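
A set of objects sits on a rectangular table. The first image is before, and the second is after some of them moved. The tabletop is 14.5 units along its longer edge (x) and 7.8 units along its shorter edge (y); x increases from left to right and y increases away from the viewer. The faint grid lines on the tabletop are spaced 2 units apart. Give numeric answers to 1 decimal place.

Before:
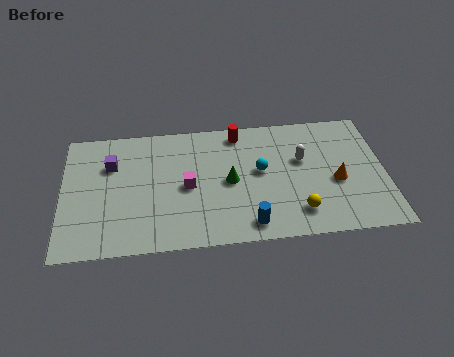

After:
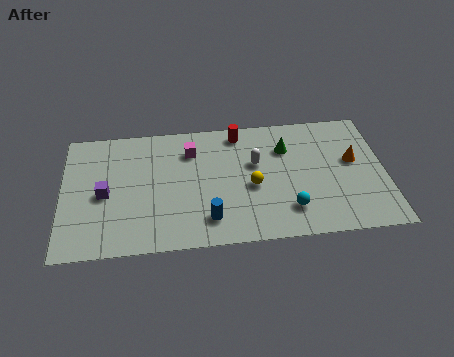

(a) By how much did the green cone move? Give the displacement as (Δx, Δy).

(2.6, 1.8)

The green cone was at about (7.5, 3.8) and moved to about (10.1, 5.6).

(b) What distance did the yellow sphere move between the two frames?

2.7

From (10.5, 1.6) to (8.5, 3.4), the yellow sphere covered √(2.0² + 1.8²) ≈ 2.7 units.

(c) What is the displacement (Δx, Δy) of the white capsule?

(-2.1, 0.0)

The white capsule was at about (10.8, 4.8) and moved to about (8.7, 4.8).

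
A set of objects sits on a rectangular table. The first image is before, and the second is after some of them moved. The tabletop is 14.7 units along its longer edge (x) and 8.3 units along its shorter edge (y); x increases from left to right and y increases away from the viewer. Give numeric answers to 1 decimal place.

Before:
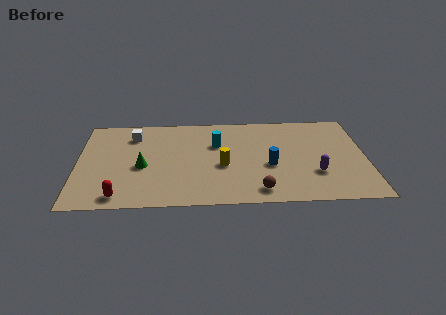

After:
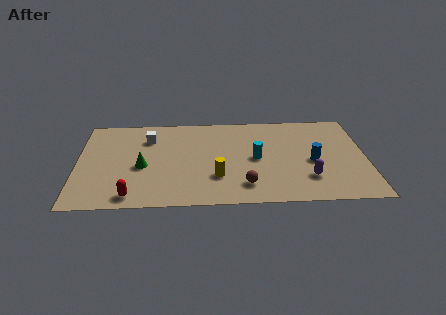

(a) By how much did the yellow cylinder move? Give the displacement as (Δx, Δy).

(-0.3, -1.0)

From the two frames, the yellow cylinder sits at roughly (7.4, 3.5) before and (7.1, 2.5) after.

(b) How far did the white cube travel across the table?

0.9

From (2.8, 6.5) to (3.6, 6.2), the white cube covered √(0.8² + 0.3²) ≈ 0.9 units.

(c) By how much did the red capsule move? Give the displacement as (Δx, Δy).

(0.6, 0.0)

The red capsule started near (2.2, 1.0) and ended near (2.8, 1.0).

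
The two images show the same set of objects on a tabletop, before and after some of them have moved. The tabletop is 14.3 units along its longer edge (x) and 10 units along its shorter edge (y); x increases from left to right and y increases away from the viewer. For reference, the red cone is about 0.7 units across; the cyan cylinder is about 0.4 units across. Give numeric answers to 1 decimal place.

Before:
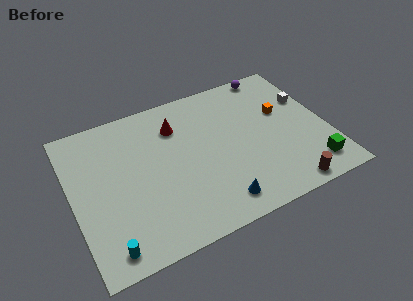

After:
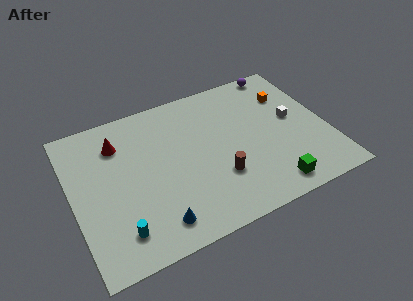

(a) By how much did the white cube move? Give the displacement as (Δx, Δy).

(-1.0, -1.1)

From the two frames, the white cube sits at roughly (13.5, 6.5) before and (12.5, 5.4) after.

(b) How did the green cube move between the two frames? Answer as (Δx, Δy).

(-2.4, -0.4)

The green cube was at about (13.0, 1.7) and moved to about (10.6, 1.3).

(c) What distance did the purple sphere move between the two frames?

0.5

The purple sphere was near (11.9, 9.2) before and (12.4, 9.2) after, so it travelled √(0.5² + 0.0²) ≈ 0.5 units.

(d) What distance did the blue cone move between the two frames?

3.4

The blue cone moved from about (7.6, 1.5) to (4.2, 1.6), a distance of √(3.4² + 0.1²) ≈ 3.4.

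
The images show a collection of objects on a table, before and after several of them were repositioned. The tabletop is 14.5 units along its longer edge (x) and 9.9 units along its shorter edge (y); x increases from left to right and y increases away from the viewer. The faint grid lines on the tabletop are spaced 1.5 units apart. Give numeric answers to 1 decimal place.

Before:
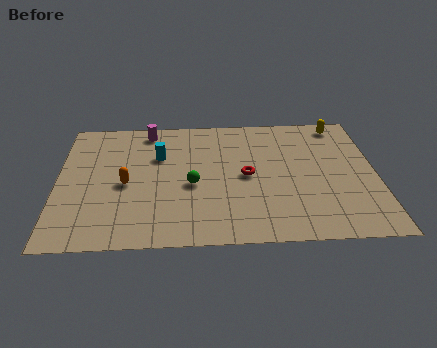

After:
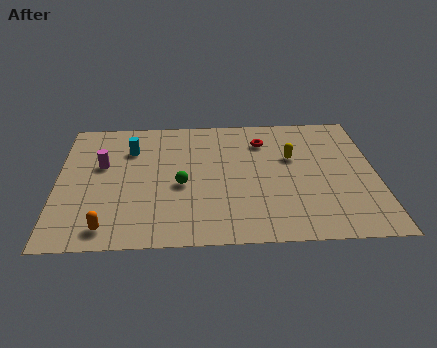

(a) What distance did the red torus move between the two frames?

2.8

The red torus was near (8.6, 4.9) before and (9.4, 7.6) after, so it travelled √(0.8² + 2.7²) ≈ 2.8 units.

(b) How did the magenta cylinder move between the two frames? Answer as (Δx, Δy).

(-2.1, -2.7)

From the two frames, the magenta cylinder sits at roughly (4.1, 8.7) before and (2.0, 6.0) after.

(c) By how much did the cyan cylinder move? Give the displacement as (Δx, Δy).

(-1.3, 0.6)

The cyan cylinder started near (4.6, 6.6) and ended near (3.3, 7.2).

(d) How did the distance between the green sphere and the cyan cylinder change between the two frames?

+1.0

Before: roughly 2.7 units apart; after: 3.7. That's 1.0 units further apart.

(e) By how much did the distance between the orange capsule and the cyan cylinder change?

+3.4

The distance was about 2.6 in the first image and 6.0 in the second, so they moved 3.4 units further apart.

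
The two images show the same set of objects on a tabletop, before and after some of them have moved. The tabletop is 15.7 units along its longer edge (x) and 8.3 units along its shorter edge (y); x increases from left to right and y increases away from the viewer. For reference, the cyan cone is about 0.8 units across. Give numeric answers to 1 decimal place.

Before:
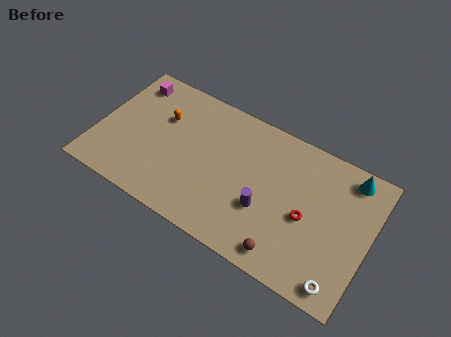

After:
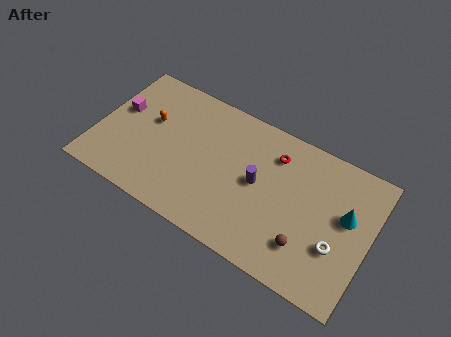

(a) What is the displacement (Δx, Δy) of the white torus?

(-0.5, 1.9)

The white torus was at about (14.5, 1.0) and moved to about (14.0, 2.9).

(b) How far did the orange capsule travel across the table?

0.8

The orange capsule was near (3.5, 5.5) before and (2.9, 5.0) after, so it travelled √(0.6² + 0.5²) ≈ 0.8 units.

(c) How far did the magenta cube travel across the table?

2.0

The magenta cube moved from about (1.4, 6.9) to (1.1, 4.9), a distance of √(0.3² + 2.0²) ≈ 2.0.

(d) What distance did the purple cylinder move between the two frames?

1.4

The purple cylinder was near (9.9, 3.0) before and (9.3, 4.3) after, so it travelled √(0.6² + 1.3²) ≈ 1.4 units.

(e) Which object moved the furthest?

the red torus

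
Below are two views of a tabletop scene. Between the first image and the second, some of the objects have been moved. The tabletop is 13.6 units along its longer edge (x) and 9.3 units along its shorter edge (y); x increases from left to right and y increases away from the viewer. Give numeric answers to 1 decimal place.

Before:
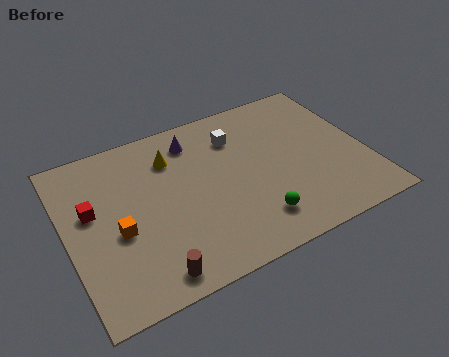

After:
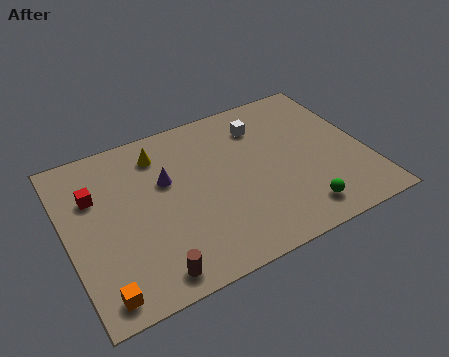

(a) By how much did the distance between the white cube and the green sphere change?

+0.7

Before: roughly 5.1 units apart; after: 5.8. That's 0.7 units further apart.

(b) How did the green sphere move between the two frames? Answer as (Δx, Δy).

(2.0, -0.4)

From the two frames, the green sphere sits at roughly (8.1, 1.9) before and (10.1, 1.5) after.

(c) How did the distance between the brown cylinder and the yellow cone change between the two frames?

+0.4

The distance was about 6.1 in the first image and 6.5 in the second, so they moved 0.4 units further apart.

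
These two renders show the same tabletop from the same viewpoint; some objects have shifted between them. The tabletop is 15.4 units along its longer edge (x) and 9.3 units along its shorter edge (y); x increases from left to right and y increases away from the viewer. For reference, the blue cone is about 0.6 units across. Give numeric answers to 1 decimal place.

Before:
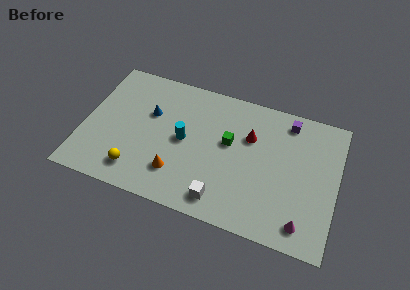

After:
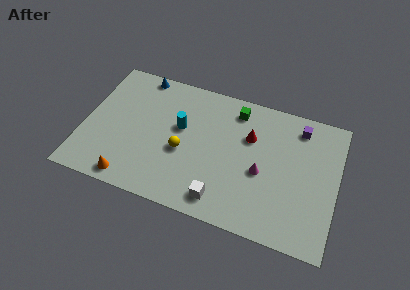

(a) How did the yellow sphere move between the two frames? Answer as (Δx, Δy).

(2.6, 2.2)

From the two frames, the yellow sphere sits at roughly (3.5, 1.7) before and (6.1, 3.9) after.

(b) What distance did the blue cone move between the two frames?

2.8

The blue cone moved from about (3.9, 5.9) to (3.0, 8.5), a distance of √(0.9² + 2.6²) ≈ 2.8.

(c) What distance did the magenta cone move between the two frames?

3.7

From (13.6, 1.4) to (10.9, 4.0), the magenta cone covered √(2.7² + 2.6²) ≈ 3.7 units.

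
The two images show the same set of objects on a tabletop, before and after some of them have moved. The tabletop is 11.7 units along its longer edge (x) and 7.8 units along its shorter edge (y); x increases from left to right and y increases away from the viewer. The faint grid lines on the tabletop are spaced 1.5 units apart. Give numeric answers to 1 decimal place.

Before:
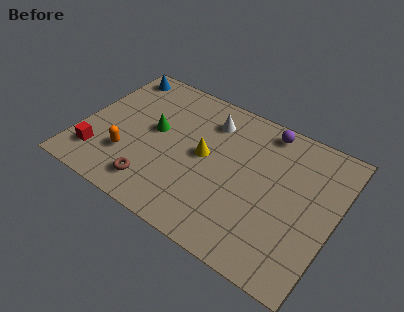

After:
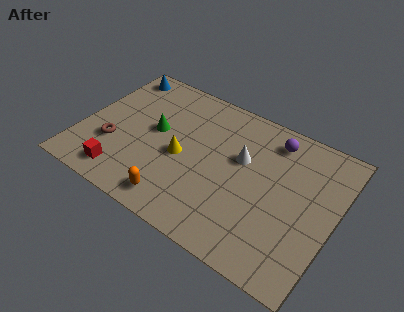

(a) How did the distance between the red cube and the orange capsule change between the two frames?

+1.2

Before: roughly 1.4 units apart; after: 2.6. That's 1.2 units further apart.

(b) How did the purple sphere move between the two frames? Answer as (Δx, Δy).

(0.4, -0.4)

The purple sphere was at about (8.1, 6.9) and moved to about (8.5, 6.5).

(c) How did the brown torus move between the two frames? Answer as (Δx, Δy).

(-2.2, 1.2)

The brown torus started near (3.8, 1.4) and ended near (1.6, 2.6).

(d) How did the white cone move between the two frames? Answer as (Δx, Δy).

(1.7, -1.3)

The white cone was at about (5.6, 6.1) and moved to about (7.3, 4.8).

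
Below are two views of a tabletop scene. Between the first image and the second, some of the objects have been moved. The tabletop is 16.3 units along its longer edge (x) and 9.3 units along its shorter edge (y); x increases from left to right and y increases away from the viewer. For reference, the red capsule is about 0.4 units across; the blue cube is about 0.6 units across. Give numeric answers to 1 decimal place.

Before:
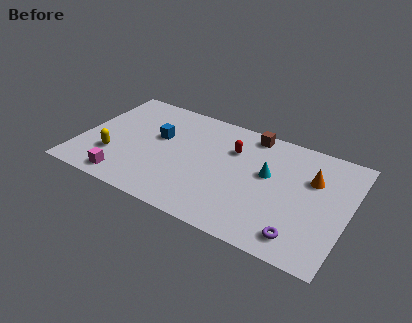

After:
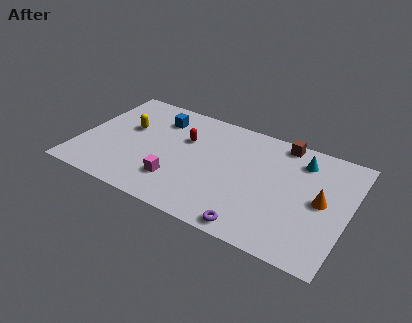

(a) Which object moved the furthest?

the magenta cube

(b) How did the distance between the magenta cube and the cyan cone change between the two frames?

-0.6

They were about 9.2 units apart before and 8.6 after — 0.6 units closer together.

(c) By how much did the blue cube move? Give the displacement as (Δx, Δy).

(-0.2, 1.6)

From the two frames, the blue cube sits at roughly (4.6, 5.6) before and (4.4, 7.2) after.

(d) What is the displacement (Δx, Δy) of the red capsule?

(-2.9, -0.4)

The red capsule started near (9.1, 6.5) and ended near (6.2, 6.1).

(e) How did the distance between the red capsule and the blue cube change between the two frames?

-2.5

They were about 4.6 units apart before and 2.1 after — 2.5 units closer together.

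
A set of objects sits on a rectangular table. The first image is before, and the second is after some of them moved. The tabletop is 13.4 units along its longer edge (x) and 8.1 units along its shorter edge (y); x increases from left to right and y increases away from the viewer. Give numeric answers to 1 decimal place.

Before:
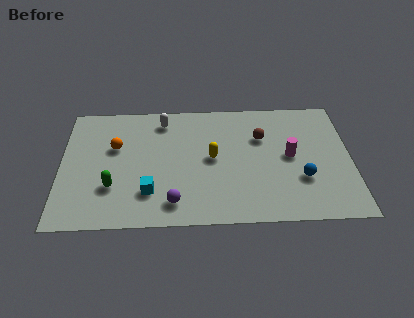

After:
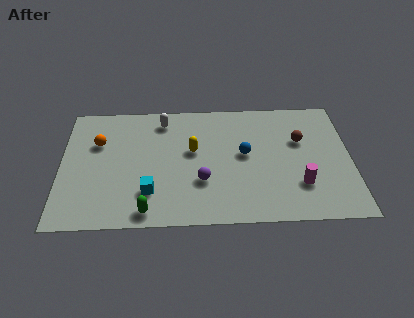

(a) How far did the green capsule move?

2.3

From (2.4, 2.5) to (4.0, 0.9), the green capsule covered √(1.6² + 1.6²) ≈ 2.3 units.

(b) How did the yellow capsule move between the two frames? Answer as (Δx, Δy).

(-0.9, 0.5)

From the two frames, the yellow capsule sits at roughly (7.0, 4.2) before and (6.1, 4.7) after.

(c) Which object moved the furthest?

the blue sphere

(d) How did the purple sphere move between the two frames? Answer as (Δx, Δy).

(1.3, 1.3)

From the two frames, the purple sphere sits at roughly (5.2, 1.4) before and (6.5, 2.7) after.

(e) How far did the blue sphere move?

3.1

From (11.1, 2.7) to (8.5, 4.4), the blue sphere covered √(2.6² + 1.7²) ≈ 3.1 units.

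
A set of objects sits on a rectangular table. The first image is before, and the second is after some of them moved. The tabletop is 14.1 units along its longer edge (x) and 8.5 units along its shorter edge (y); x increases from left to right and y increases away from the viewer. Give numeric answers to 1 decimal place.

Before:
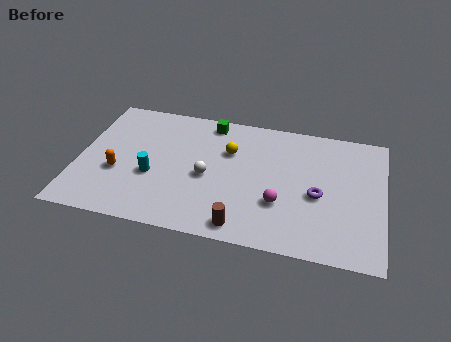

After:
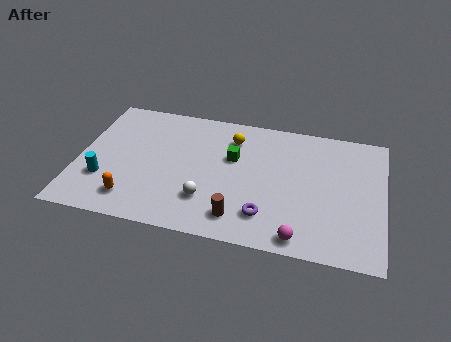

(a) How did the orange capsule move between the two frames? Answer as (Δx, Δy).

(0.8, -1.6)

The orange capsule started near (1.9, 3.2) and ended near (2.7, 1.6).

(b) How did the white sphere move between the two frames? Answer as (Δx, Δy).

(0.1, -1.5)

The white sphere was at about (6.0, 3.8) and moved to about (6.1, 2.3).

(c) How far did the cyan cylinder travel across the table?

2.3

The cyan cylinder was near (3.5, 3.3) before and (1.3, 2.6) after, so it travelled √(2.2² + 0.7²) ≈ 2.3 units.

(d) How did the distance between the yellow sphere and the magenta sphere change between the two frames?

+2.8

The distance was about 3.8 in the first image and 6.6 in the second, so they moved 2.8 units further apart.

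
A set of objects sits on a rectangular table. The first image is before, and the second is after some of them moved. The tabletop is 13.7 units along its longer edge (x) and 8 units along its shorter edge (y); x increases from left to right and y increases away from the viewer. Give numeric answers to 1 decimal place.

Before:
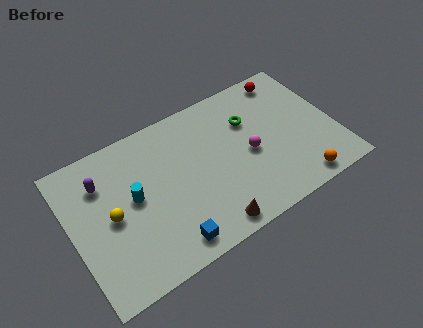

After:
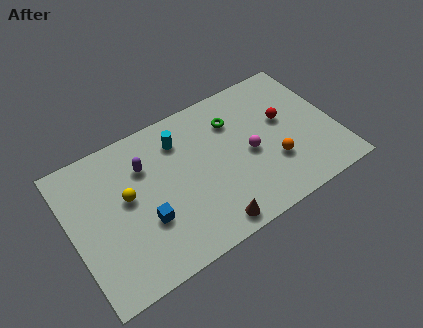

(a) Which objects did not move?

the brown cone and the magenta sphere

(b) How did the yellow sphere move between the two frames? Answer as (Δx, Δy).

(0.9, 0.6)

The yellow sphere was at about (2.0, 3.9) and moved to about (2.9, 4.5).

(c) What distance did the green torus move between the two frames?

0.9

The green torus was near (9.5, 5.5) before and (8.7, 5.9) after, so it travelled √(0.8² + 0.4²) ≈ 0.9 units.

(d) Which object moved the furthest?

the cyan cylinder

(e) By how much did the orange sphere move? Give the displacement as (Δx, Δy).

(-1.0, 1.7)

The orange sphere was at about (11.3, 0.9) and moved to about (10.3, 2.6).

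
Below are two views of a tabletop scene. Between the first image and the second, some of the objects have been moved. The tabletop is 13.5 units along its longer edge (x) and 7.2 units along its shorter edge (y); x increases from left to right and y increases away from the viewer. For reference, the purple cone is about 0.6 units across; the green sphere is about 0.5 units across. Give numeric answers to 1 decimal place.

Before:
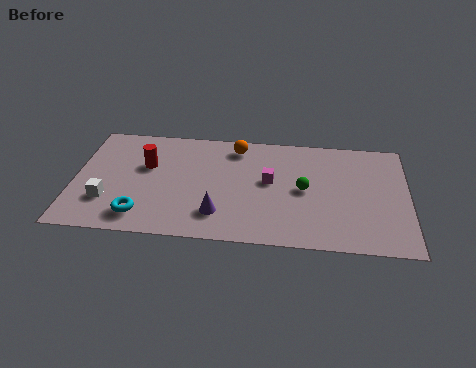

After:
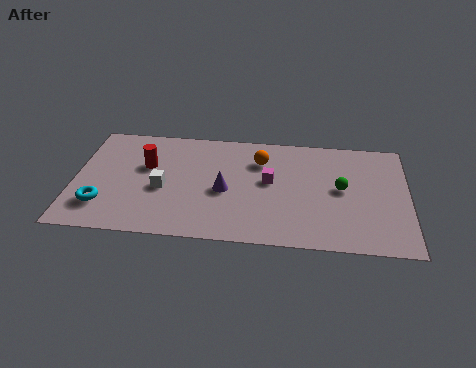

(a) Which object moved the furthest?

the white cube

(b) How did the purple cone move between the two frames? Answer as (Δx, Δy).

(0.2, 1.5)

The purple cone was at about (5.9, 1.7) and moved to about (6.1, 3.2).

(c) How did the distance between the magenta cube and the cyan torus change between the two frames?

+1.3

They were about 5.8 units apart before and 7.1 after — 1.3 units further apart.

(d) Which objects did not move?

the red cylinder and the magenta cube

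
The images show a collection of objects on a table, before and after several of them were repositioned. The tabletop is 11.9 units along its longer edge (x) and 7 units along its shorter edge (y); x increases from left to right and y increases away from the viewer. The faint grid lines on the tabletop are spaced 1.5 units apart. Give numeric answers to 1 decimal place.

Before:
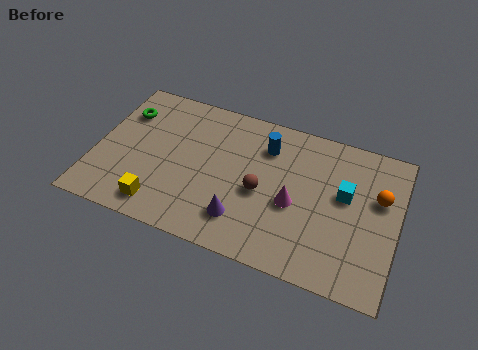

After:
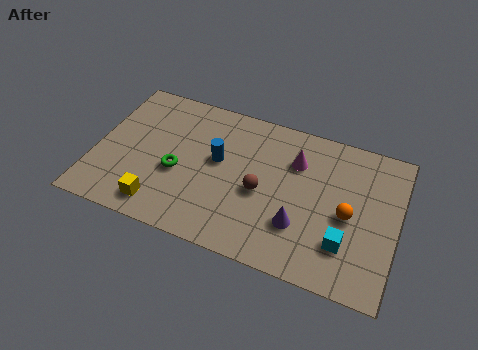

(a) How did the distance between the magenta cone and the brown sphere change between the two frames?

+0.9

The distance was about 1.3 in the first image and 2.2 in the second, so they moved 0.9 units further apart.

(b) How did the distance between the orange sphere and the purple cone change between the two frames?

-3.7

The distance was about 5.8 in the first image and 2.1 in the second, so they moved 3.7 units closer together.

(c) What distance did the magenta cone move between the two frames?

2.0

From (7.9, 3.0) to (7.8, 5.0), the magenta cone covered √(0.1² + 2.0²) ≈ 2.0 units.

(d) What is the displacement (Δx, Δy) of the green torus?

(2.4, -2.2)

From the two frames, the green torus sits at roughly (0.9, 5.1) before and (3.3, 2.9) after.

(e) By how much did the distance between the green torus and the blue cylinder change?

-3.8

The distance was about 5.7 in the first image and 1.9 in the second, so they moved 3.8 units closer together.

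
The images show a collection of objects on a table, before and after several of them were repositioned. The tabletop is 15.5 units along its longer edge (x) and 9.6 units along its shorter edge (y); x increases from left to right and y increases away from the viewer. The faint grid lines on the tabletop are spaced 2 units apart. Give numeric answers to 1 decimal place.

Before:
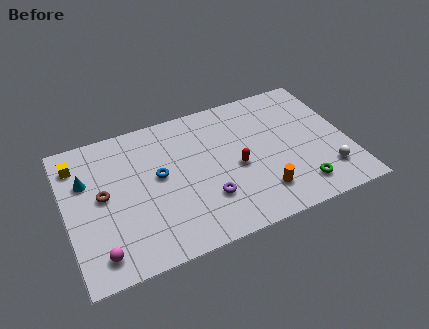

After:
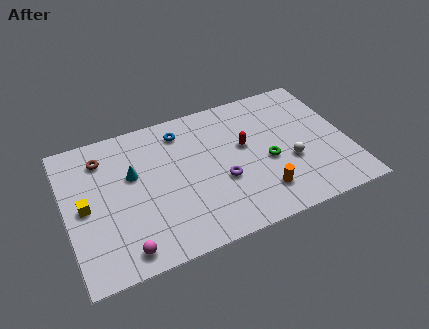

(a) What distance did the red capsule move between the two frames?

1.4

From (9.3, 4.3) to (9.9, 5.6), the red capsule covered √(0.6² + 1.3²) ≈ 1.4 units.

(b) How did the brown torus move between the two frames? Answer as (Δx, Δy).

(0.2, 2.5)

The brown torus started near (2.0, 5.1) and ended near (2.2, 7.6).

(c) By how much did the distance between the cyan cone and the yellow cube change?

+1.6

The distance was about 1.4 in the first image and 3.0 in the second, so they moved 1.6 units further apart.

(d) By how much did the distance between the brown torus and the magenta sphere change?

+2.8

Before: roughly 3.6 units apart; after: 6.4. That's 2.8 units further apart.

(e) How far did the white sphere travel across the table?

2.4

The white sphere was near (14.1, 2.2) before and (12.2, 3.6) after, so it travelled √(1.9² + 1.4²) ≈ 2.4 units.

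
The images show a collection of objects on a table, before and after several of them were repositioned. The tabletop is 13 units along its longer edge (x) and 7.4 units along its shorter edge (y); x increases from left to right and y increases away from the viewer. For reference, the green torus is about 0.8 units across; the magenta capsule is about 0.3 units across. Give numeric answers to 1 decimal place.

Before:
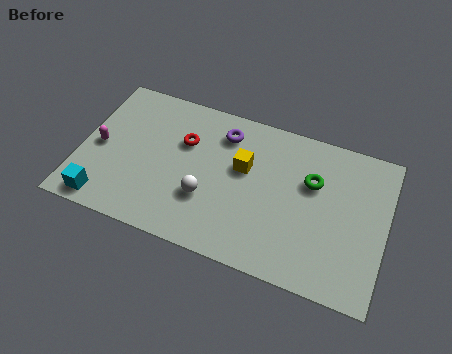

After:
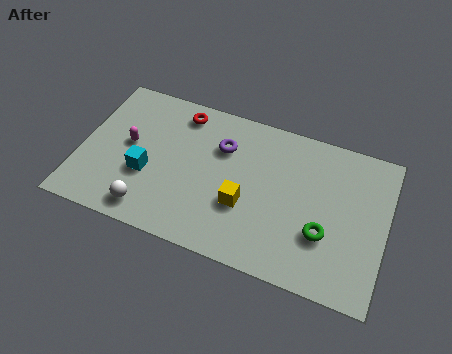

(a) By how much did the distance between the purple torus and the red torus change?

+0.3

The distance was about 1.9 in the first image and 2.2 in the second, so they moved 0.3 units further apart.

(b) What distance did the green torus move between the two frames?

2.4

The green torus moved from about (9.8, 4.8) to (10.5, 2.5), a distance of √(0.7² + 2.3²) ≈ 2.4.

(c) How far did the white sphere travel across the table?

2.7

From (5.5, 2.5) to (3.2, 1.1), the white sphere covered √(2.3² + 1.4²) ≈ 2.7 units.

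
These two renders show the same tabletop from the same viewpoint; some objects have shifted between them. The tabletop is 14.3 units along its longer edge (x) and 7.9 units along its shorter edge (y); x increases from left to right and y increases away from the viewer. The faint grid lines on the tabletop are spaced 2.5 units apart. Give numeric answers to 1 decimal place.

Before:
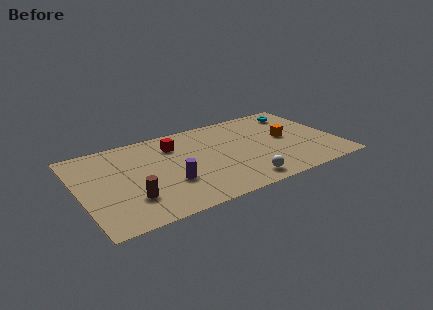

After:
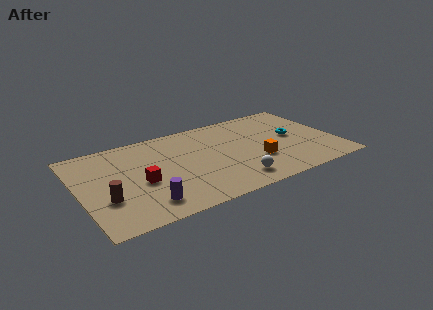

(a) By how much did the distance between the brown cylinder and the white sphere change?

+0.9

The distance was about 6.1 in the first image and 7.0 in the second, so they moved 0.9 units further apart.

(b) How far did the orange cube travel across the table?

2.4

The orange cube was near (11.6, 4.2) before and (9.7, 2.7) after, so it travelled √(1.9² + 1.5²) ≈ 2.4 units.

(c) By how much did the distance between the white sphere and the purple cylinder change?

+0.8

They were about 4.1 units apart before and 4.9 after — 0.8 units further apart.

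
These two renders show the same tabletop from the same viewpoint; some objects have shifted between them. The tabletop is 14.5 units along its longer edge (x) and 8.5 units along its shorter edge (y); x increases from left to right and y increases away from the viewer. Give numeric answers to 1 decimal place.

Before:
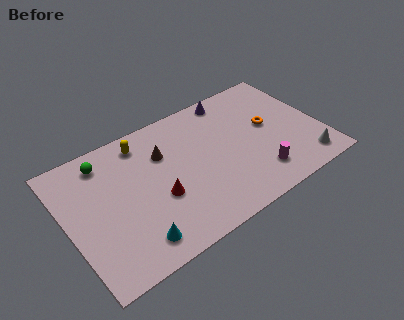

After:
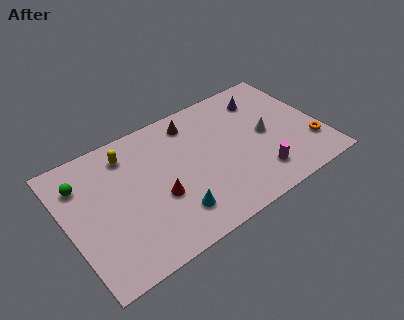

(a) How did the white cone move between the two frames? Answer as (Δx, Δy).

(-1.8, 2.9)

The white cone was at about (13.2, 1.3) and moved to about (11.4, 4.2).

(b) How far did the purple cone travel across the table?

1.9

From (10.0, 7.6) to (11.7, 6.7), the purple cone covered √(1.7² + 0.9²) ≈ 1.9 units.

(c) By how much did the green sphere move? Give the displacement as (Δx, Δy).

(-1.4, -0.7)

The green sphere started near (2.5, 7.1) and ended near (1.1, 6.4).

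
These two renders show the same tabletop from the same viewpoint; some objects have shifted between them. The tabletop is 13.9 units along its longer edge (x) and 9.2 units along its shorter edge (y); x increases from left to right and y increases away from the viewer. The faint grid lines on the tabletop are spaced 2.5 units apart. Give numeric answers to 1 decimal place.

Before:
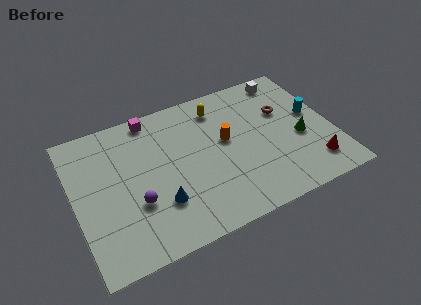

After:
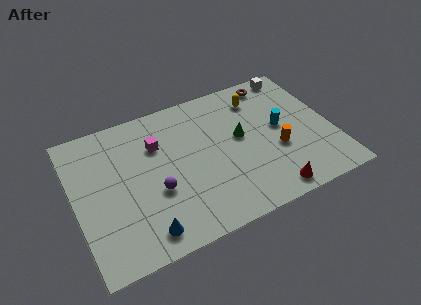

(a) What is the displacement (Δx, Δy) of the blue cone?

(-1.0, -1.4)

The blue cone started near (4.3, 2.7) and ended near (3.3, 1.3).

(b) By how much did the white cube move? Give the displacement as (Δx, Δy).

(0.5, 0.2)

The white cube started near (12.0, 8.1) and ended near (12.5, 8.3).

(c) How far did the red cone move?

2.6

The red cone was near (12.5, 1.8) before and (10.0, 1.0) after, so it travelled √(2.5² + 0.8²) ≈ 2.6 units.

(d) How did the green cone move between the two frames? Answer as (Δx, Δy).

(-3.1, 1.3)

The green cone was at about (12.1, 3.8) and moved to about (9.0, 5.1).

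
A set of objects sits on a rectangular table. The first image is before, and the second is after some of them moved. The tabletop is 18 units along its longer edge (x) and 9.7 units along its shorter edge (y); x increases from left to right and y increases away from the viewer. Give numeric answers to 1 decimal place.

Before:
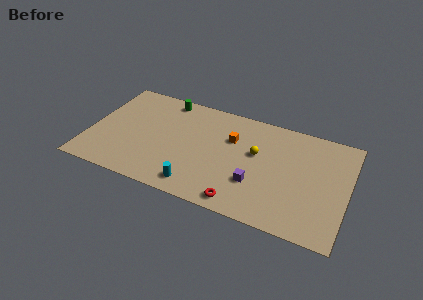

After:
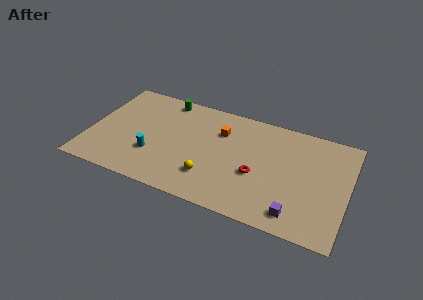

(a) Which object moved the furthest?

the yellow sphere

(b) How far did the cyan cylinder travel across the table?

3.7

The cyan cylinder was near (7.9, 1.4) before and (4.6, 3.1) after, so it travelled √(3.3² + 1.7²) ≈ 3.7 units.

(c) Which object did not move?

the green cylinder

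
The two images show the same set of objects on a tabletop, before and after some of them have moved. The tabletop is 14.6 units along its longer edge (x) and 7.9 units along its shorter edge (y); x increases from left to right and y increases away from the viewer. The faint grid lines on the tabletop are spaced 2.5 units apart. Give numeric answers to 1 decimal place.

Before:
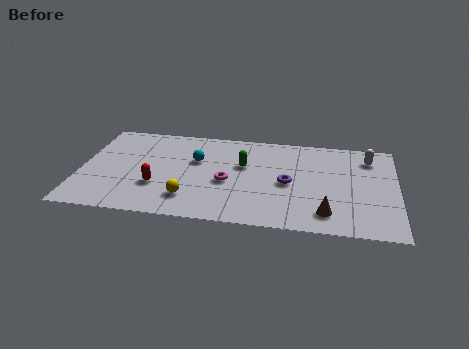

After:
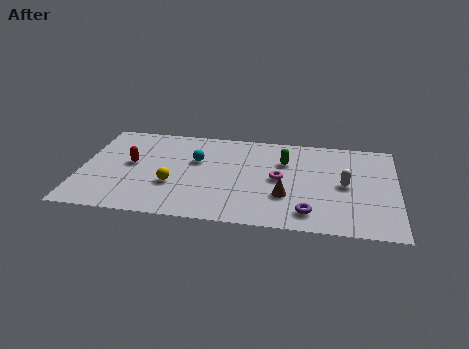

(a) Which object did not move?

the cyan sphere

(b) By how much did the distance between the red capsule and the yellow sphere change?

+0.8

They were about 1.7 units apart before and 2.5 after — 0.8 units further apart.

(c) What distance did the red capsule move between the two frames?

2.1

The red capsule moved from about (3.6, 2.6) to (2.3, 4.3), a distance of √(1.3² + 1.7²) ≈ 2.1.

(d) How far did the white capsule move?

2.6

The white capsule moved from about (13.3, 6.3) to (12.2, 3.9), a distance of √(1.1² + 2.4²) ≈ 2.6.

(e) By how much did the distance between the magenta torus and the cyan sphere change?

+1.8

Before: roughly 2.2 units apart; after: 4.0. That's 1.8 units further apart.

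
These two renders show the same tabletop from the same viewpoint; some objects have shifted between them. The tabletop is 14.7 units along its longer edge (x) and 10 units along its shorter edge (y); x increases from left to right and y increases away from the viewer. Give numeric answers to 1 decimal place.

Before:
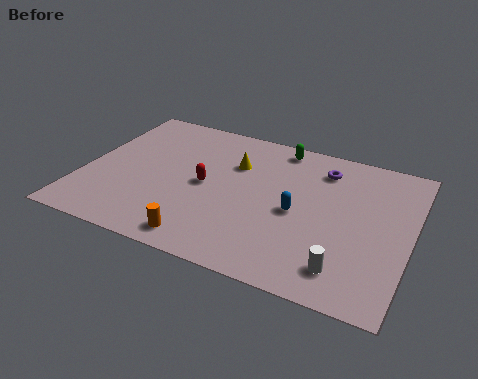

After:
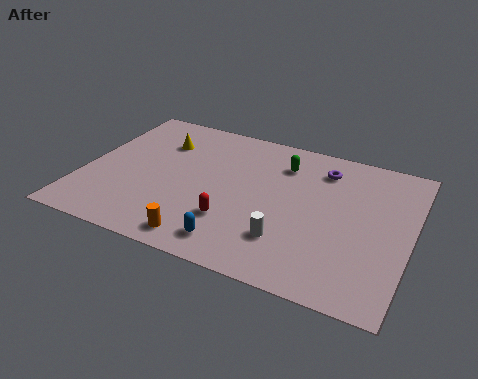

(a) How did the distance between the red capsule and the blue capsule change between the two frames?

-2.8

Before: roughly 4.2 units apart; after: 1.4. That's 2.8 units closer together.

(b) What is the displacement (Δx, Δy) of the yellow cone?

(-3.5, 0.4)

The yellow cone started near (6.6, 6.9) and ended near (3.1, 7.3).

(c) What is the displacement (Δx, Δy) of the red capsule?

(1.5, -2.0)

The red capsule started near (5.5, 4.9) and ended near (7.0, 2.9).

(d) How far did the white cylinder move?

2.7

The white cylinder was near (12.1, 1.8) before and (9.5, 2.6) after, so it travelled √(2.6² + 0.8²) ≈ 2.7 units.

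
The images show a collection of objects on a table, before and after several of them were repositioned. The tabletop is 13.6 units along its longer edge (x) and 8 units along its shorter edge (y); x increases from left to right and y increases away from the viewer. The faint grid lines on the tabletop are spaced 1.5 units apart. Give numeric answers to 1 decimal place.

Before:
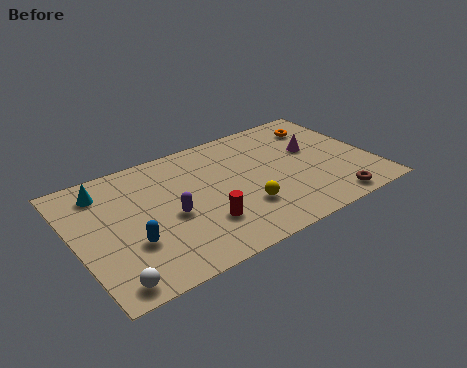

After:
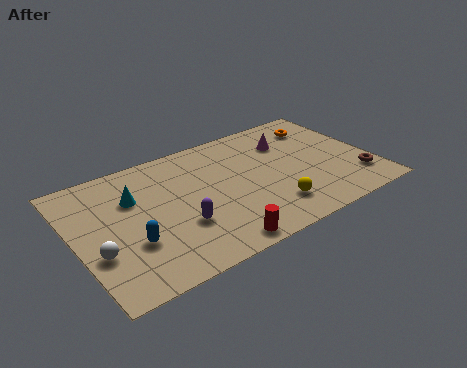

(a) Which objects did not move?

the blue capsule and the orange torus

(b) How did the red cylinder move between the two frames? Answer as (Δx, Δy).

(0.3, -1.5)

From the two frames, the red cylinder sits at roughly (5.5, 2.3) before and (5.8, 0.8) after.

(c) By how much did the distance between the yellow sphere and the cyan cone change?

-0.3

They were about 7.1 units apart before and 6.8 after — 0.3 units closer together.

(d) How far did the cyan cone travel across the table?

1.6

The cyan cone was near (1.6, 6.5) before and (2.8, 5.4) after, so it travelled √(1.2² + 1.1²) ≈ 1.6 units.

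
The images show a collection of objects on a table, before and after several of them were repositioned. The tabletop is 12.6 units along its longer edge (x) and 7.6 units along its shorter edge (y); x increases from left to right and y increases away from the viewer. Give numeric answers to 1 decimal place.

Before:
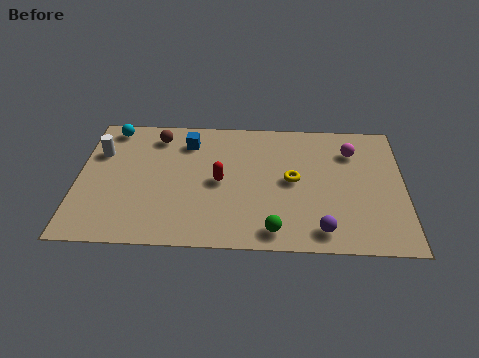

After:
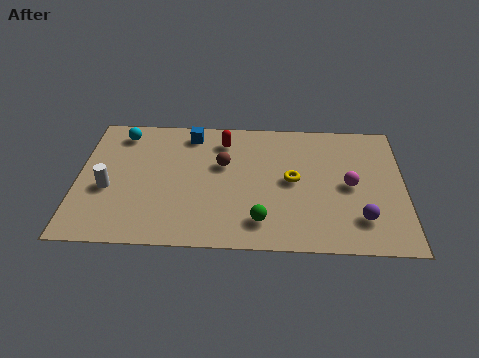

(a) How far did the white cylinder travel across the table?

2.1

The white cylinder was near (0.8, 5.2) before and (1.2, 3.1) after, so it travelled √(0.4² + 2.1²) ≈ 2.1 units.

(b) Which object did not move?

the yellow torus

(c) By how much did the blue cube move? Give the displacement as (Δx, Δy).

(0.1, 0.5)

The blue cube started near (4.2, 6.0) and ended near (4.3, 6.5).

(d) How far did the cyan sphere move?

0.5

From (1.2, 6.7) to (1.6, 6.4), the cyan sphere covered √(0.4² + 0.3²) ≈ 0.5 units.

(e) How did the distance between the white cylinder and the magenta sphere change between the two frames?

-0.5

They were about 9.8 units apart before and 9.3 after — 0.5 units closer together.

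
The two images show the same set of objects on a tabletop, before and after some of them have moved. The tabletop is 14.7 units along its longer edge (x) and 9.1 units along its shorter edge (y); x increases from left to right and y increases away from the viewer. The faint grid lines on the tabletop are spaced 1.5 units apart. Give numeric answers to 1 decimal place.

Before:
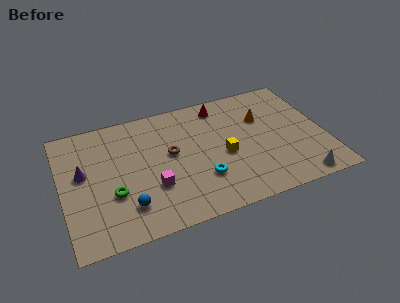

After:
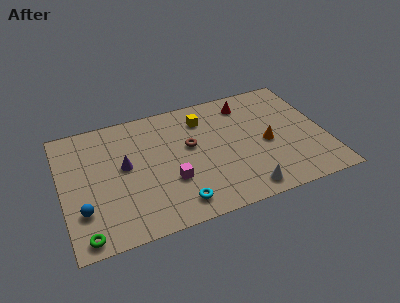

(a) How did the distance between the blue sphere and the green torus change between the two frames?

+0.4

Before: roughly 1.3 units apart; after: 1.7. That's 0.4 units further apart.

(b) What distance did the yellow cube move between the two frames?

3.2

From (9.0, 4.0) to (8.1, 7.1), the yellow cube covered √(0.9² + 3.1²) ≈ 3.2 units.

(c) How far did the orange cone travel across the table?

2.0

From (11.4, 6.1) to (11.4, 4.1), the orange cone covered √(0.0² + 2.0²) ≈ 2.0 units.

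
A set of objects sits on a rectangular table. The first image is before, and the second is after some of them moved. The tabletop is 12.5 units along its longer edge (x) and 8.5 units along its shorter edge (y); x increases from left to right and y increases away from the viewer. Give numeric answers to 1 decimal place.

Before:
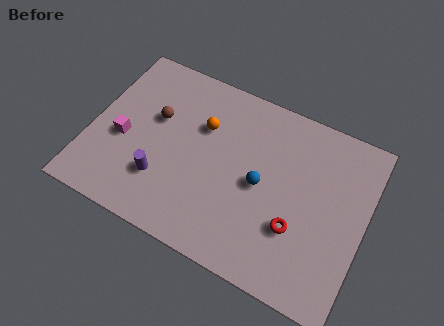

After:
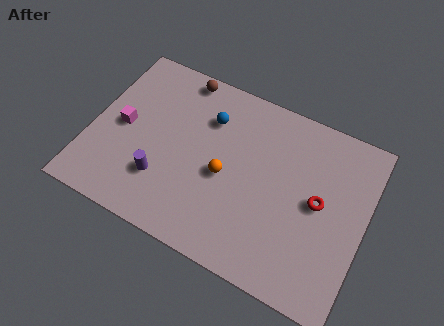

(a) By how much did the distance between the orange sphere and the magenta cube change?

+0.8

They were about 4.0 units apart before and 4.8 after — 0.8 units further apart.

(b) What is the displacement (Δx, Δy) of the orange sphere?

(1.3, -1.9)

The orange sphere was at about (4.9, 5.7) and moved to about (6.2, 3.8).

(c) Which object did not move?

the purple cylinder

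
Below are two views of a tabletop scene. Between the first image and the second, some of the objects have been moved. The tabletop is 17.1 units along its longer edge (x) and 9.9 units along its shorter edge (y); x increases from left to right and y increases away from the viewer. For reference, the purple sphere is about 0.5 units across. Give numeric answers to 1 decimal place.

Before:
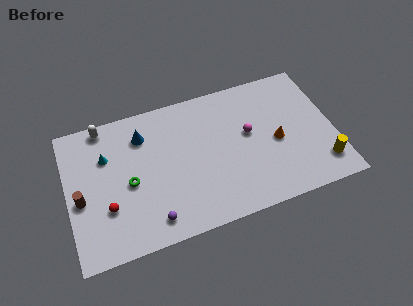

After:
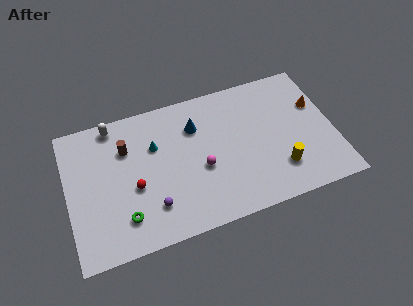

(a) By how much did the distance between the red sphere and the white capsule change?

-0.9

They were about 5.8 units apart before and 4.9 after — 0.9 units closer together.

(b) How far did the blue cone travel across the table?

3.4

From (5.0, 7.6) to (8.4, 7.2), the blue cone covered √(3.4² + 0.4²) ≈ 3.4 units.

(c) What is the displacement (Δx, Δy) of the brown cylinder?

(3.1, 2.7)

The brown cylinder was at about (0.8, 4.3) and moved to about (3.9, 7.0).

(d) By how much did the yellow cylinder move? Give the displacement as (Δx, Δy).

(-2.7, 0.5)

The yellow cylinder started near (16.1, 2.0) and ended near (13.4, 2.5).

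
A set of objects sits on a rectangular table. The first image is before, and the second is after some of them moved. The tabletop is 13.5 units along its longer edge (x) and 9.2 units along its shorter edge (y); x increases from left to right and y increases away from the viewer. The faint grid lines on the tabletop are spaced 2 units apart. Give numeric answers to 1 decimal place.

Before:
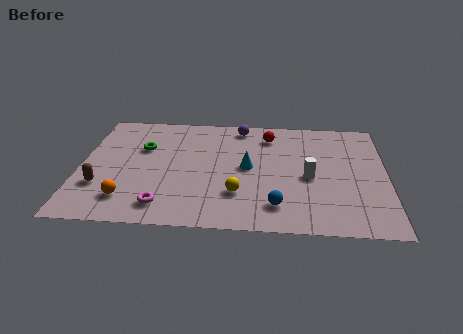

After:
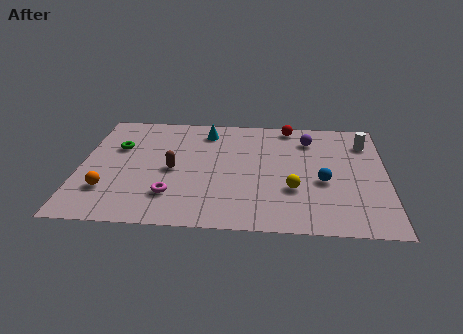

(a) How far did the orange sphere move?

1.1

The orange sphere was near (2.2, 1.9) before and (1.3, 2.5) after, so it travelled √(0.9² + 0.6²) ≈ 1.1 units.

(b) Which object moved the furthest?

the white cylinder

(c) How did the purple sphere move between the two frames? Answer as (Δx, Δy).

(3.1, -0.9)

From the two frames, the purple sphere sits at roughly (7.0, 8.1) before and (10.1, 7.2) after.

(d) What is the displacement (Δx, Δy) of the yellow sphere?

(2.4, 0.5)

The yellow sphere started near (7.0, 2.6) and ended near (9.4, 3.1).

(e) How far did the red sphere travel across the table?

1.3

The red sphere was near (8.3, 7.4) before and (9.2, 8.3) after, so it travelled √(0.9² + 0.9²) ≈ 1.3 units.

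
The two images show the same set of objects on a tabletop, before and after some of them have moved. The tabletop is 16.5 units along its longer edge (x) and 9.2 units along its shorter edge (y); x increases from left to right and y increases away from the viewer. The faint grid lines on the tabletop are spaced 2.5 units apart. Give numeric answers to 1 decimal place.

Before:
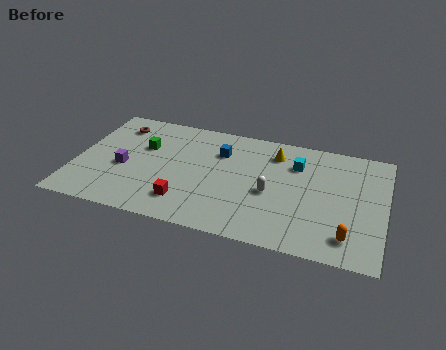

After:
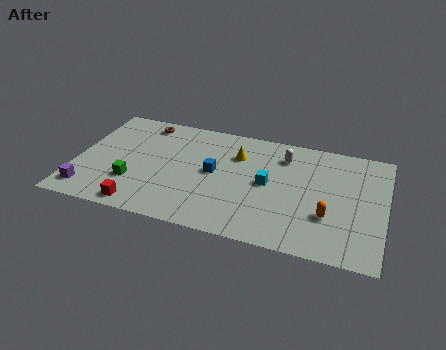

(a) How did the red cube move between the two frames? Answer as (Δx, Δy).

(-2.3, -1.0)

The red cube started near (6.1, 2.0) and ended near (3.8, 1.0).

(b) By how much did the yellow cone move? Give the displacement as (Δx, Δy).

(-2.0, -0.7)

The yellow cone started near (10.5, 7.3) and ended near (8.5, 6.6).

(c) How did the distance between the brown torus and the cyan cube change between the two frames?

-2.1

They were about 9.8 units apart before and 7.7 after — 2.1 units closer together.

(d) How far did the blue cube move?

1.8

From (7.6, 6.6) to (7.4, 4.8), the blue cube covered √(0.2² + 1.8²) ≈ 1.8 units.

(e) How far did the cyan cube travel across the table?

2.4

The cyan cube was near (11.7, 6.7) before and (10.3, 4.7) after, so it travelled √(1.4² + 2.0²) ≈ 2.4 units.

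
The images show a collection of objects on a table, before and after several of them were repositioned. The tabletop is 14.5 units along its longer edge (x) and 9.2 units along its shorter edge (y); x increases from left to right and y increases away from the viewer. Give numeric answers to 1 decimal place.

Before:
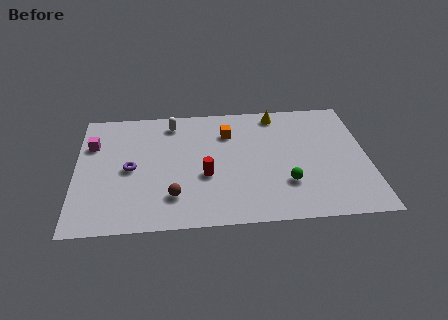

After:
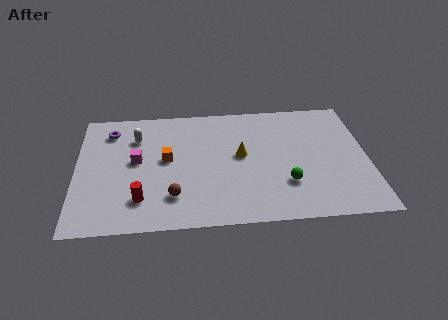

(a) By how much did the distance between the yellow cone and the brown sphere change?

-3.5

They were about 7.9 units apart before and 4.4 after — 3.5 units closer together.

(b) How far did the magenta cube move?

2.6

The magenta cube was near (0.8, 6.4) before and (3.0, 5.0) after, so it travelled √(2.2² + 1.4²) ≈ 2.6 units.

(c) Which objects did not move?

the brown sphere and the green sphere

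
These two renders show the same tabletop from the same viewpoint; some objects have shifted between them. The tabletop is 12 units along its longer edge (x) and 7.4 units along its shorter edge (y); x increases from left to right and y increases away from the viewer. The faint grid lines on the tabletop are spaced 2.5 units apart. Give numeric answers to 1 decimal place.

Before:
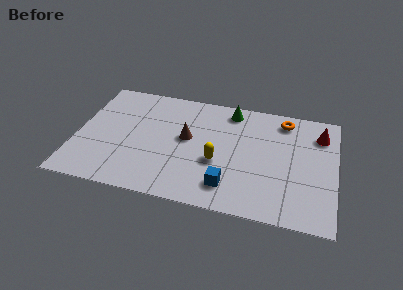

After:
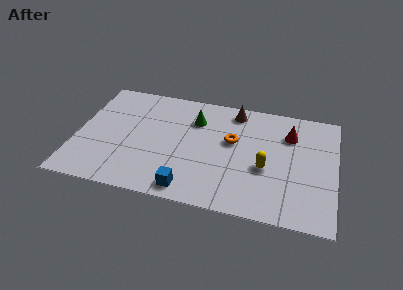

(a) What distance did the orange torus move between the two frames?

3.0

From (9.5, 6.3) to (7.2, 4.4), the orange torus covered √(2.3² + 1.9²) ≈ 3.0 units.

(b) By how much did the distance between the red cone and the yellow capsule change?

-2.8

They were about 5.4 units apart before and 2.6 after — 2.8 units closer together.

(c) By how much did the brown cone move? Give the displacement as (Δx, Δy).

(2.1, 2.3)

From the two frames, the brown cone sits at roughly (5.1, 4.1) before and (7.2, 6.4) after.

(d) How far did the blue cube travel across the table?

1.9

From (7.2, 1.5) to (5.4, 0.9), the blue cube covered √(1.8² + 0.6²) ≈ 1.9 units.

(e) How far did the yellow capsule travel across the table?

2.2

The yellow capsule was near (6.6, 2.9) before and (8.8, 3.0) after, so it travelled √(2.2² + 0.1²) ≈ 2.2 units.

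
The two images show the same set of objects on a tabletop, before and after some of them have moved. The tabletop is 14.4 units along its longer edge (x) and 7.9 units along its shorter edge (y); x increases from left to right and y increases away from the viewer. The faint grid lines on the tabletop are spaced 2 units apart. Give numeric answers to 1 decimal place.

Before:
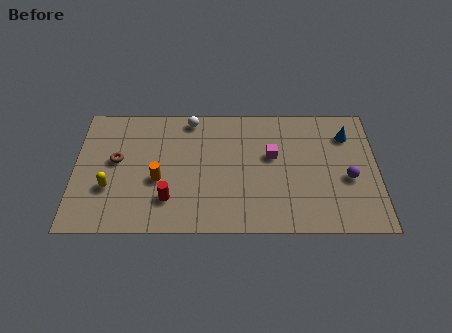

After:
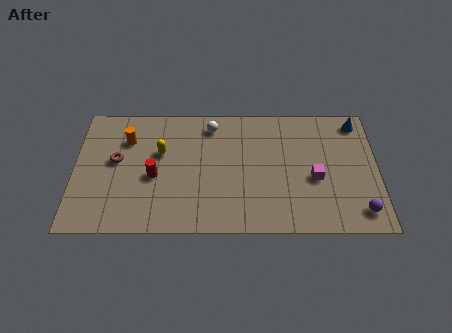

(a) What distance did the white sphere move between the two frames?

1.1

From (5.5, 7.0) to (6.5, 6.6), the white sphere covered √(1.0² + 0.4²) ≈ 1.1 units.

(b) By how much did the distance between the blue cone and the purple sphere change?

+2.8

The distance was about 2.7 in the first image and 5.5 in the second, so they moved 2.8 units further apart.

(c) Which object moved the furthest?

the yellow capsule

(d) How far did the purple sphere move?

2.1

The purple sphere moved from about (13.0, 3.3) to (13.5, 1.3), a distance of √(0.5² + 2.0²) ≈ 2.1.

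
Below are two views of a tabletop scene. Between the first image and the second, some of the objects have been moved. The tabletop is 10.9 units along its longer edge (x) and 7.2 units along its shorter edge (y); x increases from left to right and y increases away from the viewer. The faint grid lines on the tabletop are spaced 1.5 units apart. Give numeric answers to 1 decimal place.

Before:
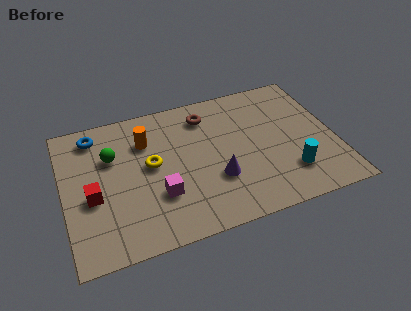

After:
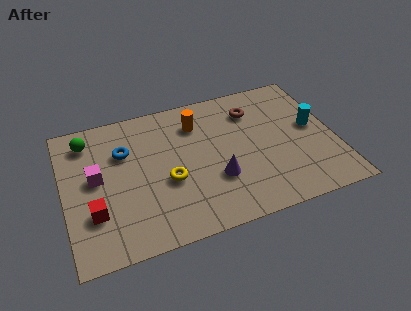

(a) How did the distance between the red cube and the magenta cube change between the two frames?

-1.0

Before: roughly 2.7 units apart; after: 1.7. That's 1.0 units closer together.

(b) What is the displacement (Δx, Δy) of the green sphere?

(-0.9, 1.1)

The green sphere was at about (2.0, 4.8) and moved to about (1.1, 5.9).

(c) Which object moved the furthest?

the magenta cube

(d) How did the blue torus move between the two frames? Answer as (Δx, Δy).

(1.1, -1.2)

The blue torus started near (1.4, 6.1) and ended near (2.5, 4.9).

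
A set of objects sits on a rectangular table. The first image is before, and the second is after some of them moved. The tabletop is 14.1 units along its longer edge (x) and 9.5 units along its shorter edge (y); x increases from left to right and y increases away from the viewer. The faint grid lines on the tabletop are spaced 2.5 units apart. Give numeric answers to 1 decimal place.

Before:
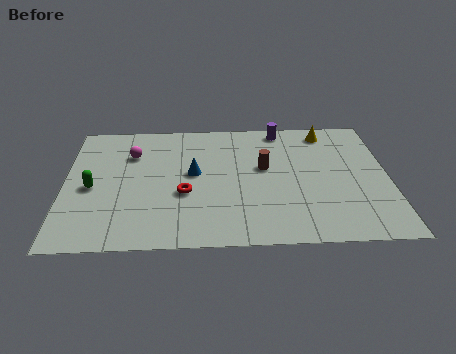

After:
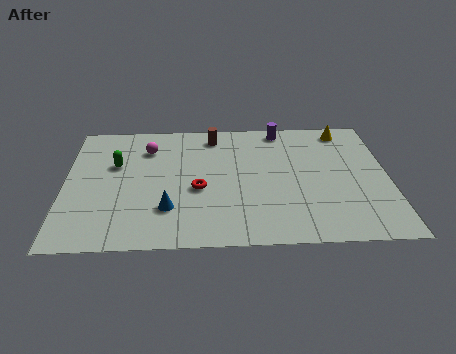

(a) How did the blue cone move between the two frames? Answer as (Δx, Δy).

(-1.1, -2.6)

The blue cone was at about (5.6, 5.2) and moved to about (4.5, 2.6).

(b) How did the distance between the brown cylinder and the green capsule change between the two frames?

-2.8

They were about 7.6 units apart before and 4.8 after — 2.8 units closer together.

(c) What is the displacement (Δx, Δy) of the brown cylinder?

(-2.2, 2.6)

The brown cylinder was at about (8.7, 5.5) and moved to about (6.5, 8.1).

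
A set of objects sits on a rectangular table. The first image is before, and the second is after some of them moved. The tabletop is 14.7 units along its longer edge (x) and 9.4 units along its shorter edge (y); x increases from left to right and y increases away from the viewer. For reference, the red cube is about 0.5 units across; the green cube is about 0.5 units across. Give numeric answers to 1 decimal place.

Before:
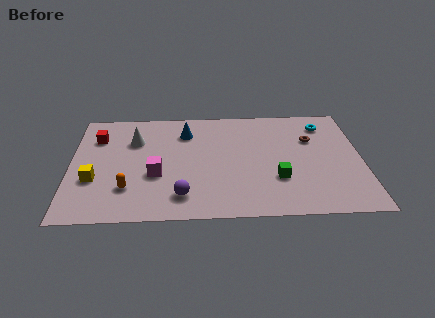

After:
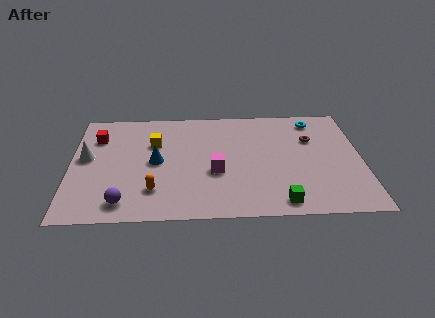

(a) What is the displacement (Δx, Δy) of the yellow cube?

(3.0, 3.0)

The yellow cube was at about (1.2, 3.3) and moved to about (4.2, 6.3).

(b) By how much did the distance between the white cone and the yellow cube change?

-0.3

Before: roughly 3.9 units apart; after: 3.6. That's 0.3 units closer together.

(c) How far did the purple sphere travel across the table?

2.9

From (5.6, 1.8) to (2.7, 1.4), the purple sphere covered √(2.9² + 0.4²) ≈ 2.9 units.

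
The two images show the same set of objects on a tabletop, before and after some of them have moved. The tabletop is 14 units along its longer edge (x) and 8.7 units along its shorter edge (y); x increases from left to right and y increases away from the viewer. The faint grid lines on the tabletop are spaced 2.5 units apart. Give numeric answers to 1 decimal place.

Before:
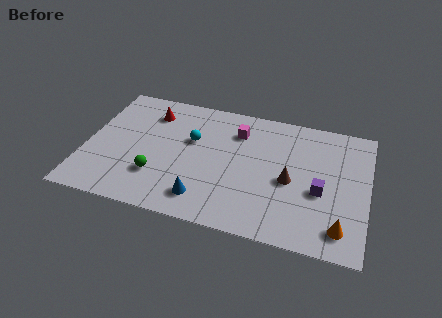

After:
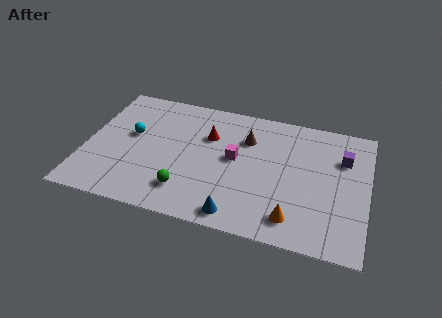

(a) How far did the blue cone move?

1.8

From (6.1, 1.6) to (7.8, 1.0), the blue cone covered √(1.7² + 0.6²) ≈ 1.8 units.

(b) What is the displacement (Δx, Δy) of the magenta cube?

(0.0, -1.9)

From the two frames, the magenta cube sits at roughly (7.4, 6.6) before and (7.4, 4.7) after.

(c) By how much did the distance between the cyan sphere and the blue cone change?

+3.0

The distance was about 3.9 in the first image and 6.9 in the second, so they moved 3.0 units further apart.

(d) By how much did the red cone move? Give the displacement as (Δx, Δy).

(3.0, -0.9)

The red cone started near (3.0, 6.8) and ended near (6.0, 5.9).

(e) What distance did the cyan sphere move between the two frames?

3.0

The cyan sphere was near (5.2, 5.4) before and (2.2, 5.0) after, so it travelled √(3.0² + 0.4²) ≈ 3.0 units.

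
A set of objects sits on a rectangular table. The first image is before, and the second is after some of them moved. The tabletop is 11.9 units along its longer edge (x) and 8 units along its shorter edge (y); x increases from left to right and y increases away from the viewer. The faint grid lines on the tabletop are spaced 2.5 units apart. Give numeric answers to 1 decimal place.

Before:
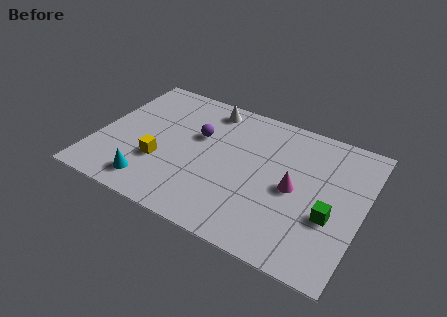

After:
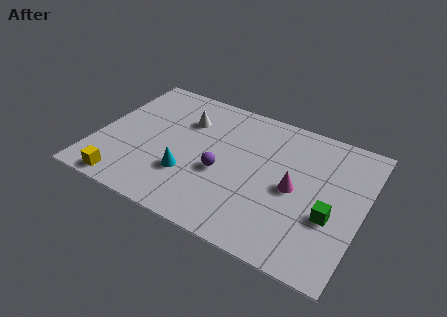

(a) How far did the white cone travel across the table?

1.5

From (4.6, 6.9) to (3.7, 5.7), the white cone covered √(0.9² + 1.2²) ≈ 1.5 units.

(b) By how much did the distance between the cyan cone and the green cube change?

-1.7

The distance was about 8.0 in the first image and 6.3 in the second, so they moved 1.7 units closer together.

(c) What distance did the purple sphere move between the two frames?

2.1

From (4.4, 5.0) to (5.7, 3.3), the purple sphere covered √(1.3² + 1.7²) ≈ 2.1 units.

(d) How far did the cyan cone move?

1.9

From (2.8, 1.3) to (4.3, 2.5), the cyan cone covered √(1.5² + 1.2²) ≈ 1.9 units.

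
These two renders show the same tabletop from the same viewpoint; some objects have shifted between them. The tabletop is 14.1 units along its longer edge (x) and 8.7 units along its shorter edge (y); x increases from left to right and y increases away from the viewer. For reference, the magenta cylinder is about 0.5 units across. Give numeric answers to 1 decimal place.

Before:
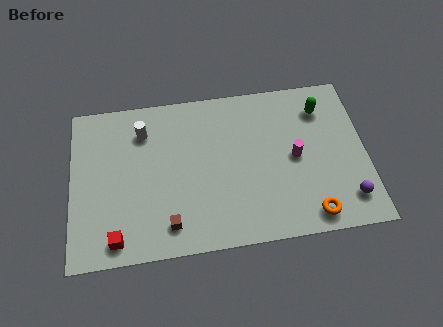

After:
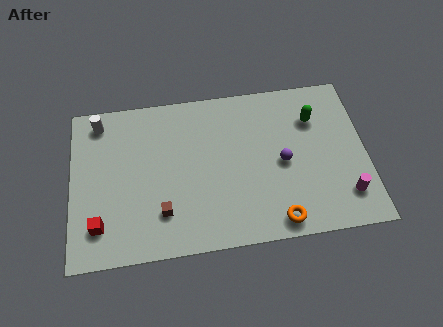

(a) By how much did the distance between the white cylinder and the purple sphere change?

-1.5

They were about 10.8 units apart before and 9.3 after — 1.5 units closer together.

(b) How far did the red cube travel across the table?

1.1

From (2.1, 1.1) to (1.3, 1.9), the red cube covered √(0.8² + 0.8²) ≈ 1.1 units.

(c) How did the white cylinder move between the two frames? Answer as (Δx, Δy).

(-2.1, 0.8)

The white cylinder started near (3.5, 6.7) and ended near (1.4, 7.5).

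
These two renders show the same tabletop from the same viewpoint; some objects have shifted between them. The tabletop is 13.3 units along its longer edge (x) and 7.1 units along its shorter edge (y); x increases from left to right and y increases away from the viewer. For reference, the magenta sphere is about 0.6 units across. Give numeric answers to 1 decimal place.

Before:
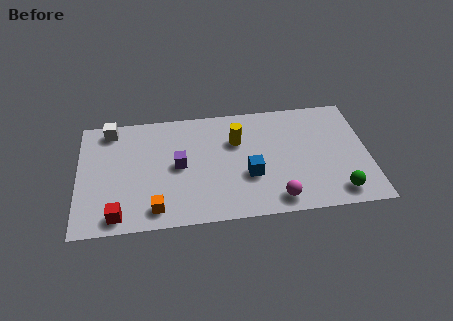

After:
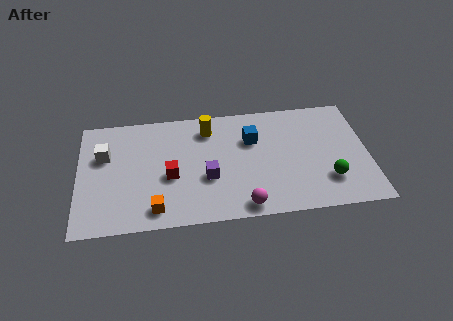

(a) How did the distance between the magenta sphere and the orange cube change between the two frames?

-1.5

The distance was about 5.5 in the first image and 4.0 in the second, so they moved 1.5 units closer together.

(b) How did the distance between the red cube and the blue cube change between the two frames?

-2.0

Before: roughly 6.2 units apart; after: 4.2. That's 2.0 units closer together.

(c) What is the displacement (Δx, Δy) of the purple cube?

(1.3, -0.9)

The purple cube started near (4.6, 3.6) and ended near (5.9, 2.7).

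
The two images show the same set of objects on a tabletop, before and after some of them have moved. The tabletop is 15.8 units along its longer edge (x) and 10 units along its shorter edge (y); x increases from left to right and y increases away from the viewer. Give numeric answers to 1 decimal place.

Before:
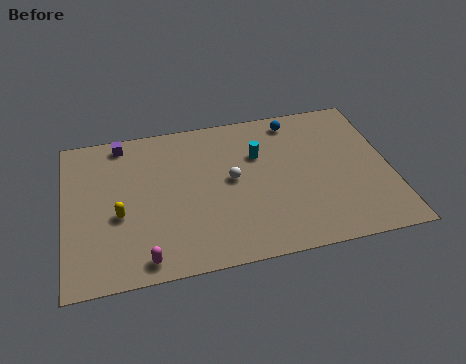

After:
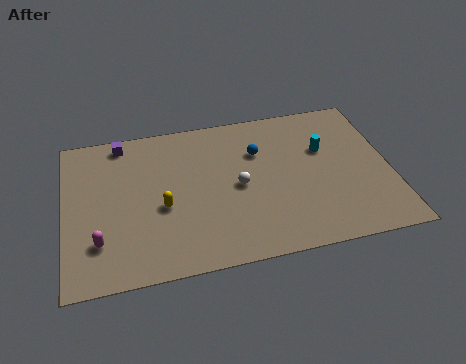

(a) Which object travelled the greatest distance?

the cyan cylinder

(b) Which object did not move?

the purple cube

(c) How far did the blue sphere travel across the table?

2.6

From (11.4, 8.7) to (9.5, 6.9), the blue sphere covered √(1.9² + 1.8²) ≈ 2.6 units.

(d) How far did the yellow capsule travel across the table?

2.1

The yellow capsule moved from about (2.6, 4.1) to (4.7, 4.2), a distance of √(2.1² + 0.1²) ≈ 2.1.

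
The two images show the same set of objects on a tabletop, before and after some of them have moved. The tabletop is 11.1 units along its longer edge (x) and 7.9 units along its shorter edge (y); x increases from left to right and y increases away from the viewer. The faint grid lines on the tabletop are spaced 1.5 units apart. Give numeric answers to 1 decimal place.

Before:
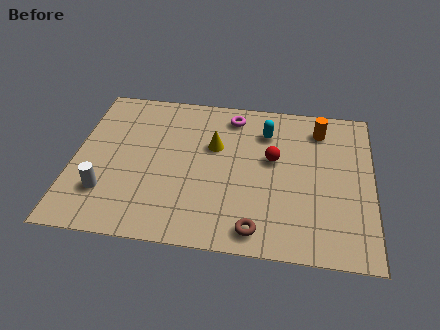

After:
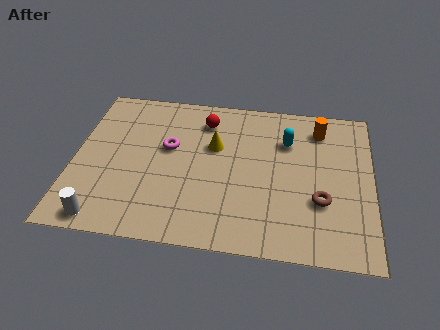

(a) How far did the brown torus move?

2.9

From (6.9, 1.0) to (9.2, 2.7), the brown torus covered √(2.3² + 1.7²) ≈ 2.9 units.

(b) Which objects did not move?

the orange cylinder and the yellow cone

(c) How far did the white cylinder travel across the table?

1.3

The white cylinder was near (1.3, 2.1) before and (1.3, 0.8) after, so it travelled √(0.0² + 1.3²) ≈ 1.3 units.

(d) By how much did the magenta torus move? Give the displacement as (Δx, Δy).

(-2.3, -2.0)

The magenta torus started near (5.8, 6.7) and ended near (3.5, 4.7).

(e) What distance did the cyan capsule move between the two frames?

0.9

The cyan capsule moved from about (7.1, 6.0) to (7.9, 5.6), a distance of √(0.8² + 0.4²) ≈ 0.9.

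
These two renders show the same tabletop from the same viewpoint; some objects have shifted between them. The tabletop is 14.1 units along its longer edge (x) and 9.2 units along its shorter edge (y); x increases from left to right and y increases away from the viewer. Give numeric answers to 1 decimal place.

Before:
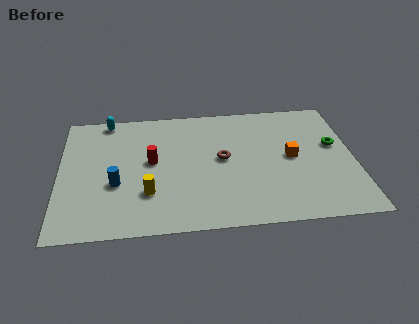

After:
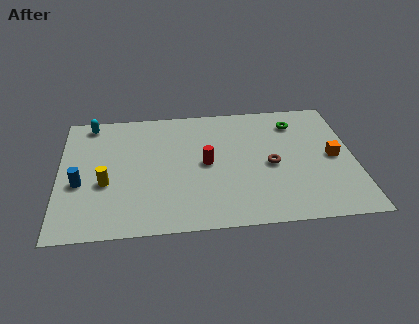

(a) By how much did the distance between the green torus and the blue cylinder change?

+0.3

Before: roughly 10.7 units apart; after: 11.0. That's 0.3 units further apart.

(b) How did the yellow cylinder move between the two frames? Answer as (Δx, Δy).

(-2.0, 0.9)

The yellow cylinder was at about (4.2, 2.7) and moved to about (2.2, 3.6).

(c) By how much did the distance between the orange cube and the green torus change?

+1.1

They were about 2.2 units apart before and 3.3 after — 1.1 units further apart.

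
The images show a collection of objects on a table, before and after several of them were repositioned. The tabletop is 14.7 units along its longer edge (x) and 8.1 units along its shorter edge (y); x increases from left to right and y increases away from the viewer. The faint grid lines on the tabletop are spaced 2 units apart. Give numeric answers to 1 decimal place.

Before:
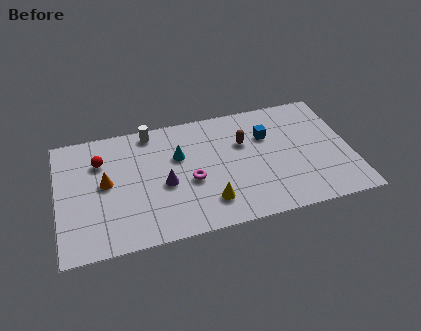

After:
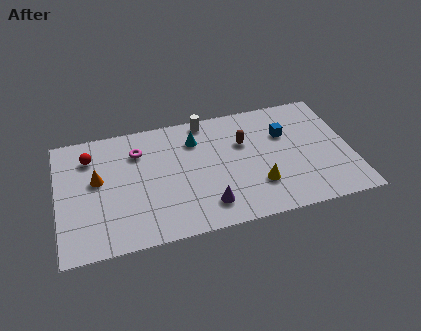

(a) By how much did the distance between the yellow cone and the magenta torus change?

+5.1

Before: roughly 1.8 units apart; after: 6.9. That's 5.1 units further apart.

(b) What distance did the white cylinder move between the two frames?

2.8

The white cylinder moved from about (4.8, 7.2) to (7.6, 7.3), a distance of √(2.8² + 0.1²) ≈ 2.8.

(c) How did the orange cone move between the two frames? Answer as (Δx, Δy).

(-0.4, 0.3)

From the two frames, the orange cone sits at roughly (2.4, 4.3) before and (2.0, 4.6) after.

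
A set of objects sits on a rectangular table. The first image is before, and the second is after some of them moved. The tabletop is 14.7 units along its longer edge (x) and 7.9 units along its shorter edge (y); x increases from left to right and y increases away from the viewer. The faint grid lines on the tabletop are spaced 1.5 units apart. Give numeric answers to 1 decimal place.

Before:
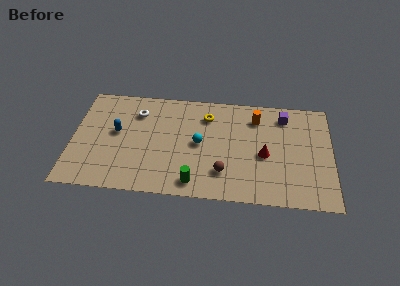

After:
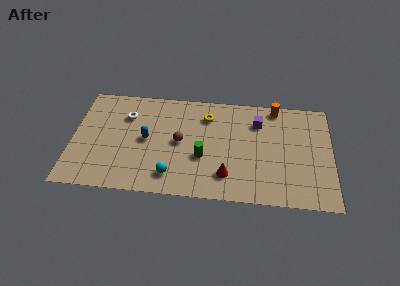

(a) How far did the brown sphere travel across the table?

3.2

The brown sphere moved from about (8.6, 2.0) to (6.1, 4.0), a distance of √(2.5² + 2.0²) ≈ 3.2.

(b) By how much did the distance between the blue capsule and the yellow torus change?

-1.4

Before: roughly 5.4 units apart; after: 4.0. That's 1.4 units closer together.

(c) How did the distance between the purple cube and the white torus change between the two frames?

-0.9

They were about 8.4 units apart before and 7.5 after — 0.9 units closer together.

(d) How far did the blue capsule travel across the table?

1.7

From (2.5, 4.4) to (4.2, 4.0), the blue capsule covered √(1.7² + 0.4²) ≈ 1.7 units.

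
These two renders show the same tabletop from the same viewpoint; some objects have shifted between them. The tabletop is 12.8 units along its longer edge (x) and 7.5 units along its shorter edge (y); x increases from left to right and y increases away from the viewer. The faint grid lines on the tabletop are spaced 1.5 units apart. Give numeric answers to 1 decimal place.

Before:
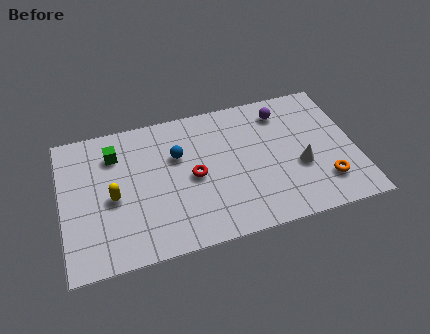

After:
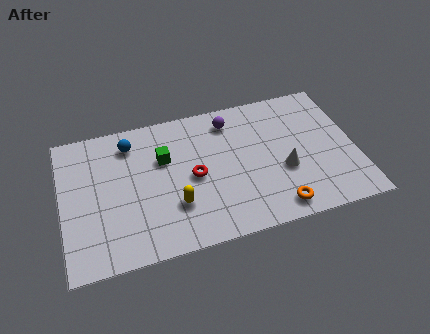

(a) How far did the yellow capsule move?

2.8

The yellow capsule moved from about (2.2, 3.4) to (4.8, 2.3), a distance of √(2.6² + 1.1²) ≈ 2.8.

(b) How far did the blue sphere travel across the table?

2.3

From (5.1, 4.9) to (3.1, 6.1), the blue sphere covered √(2.0² + 1.2²) ≈ 2.3 units.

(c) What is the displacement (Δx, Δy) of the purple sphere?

(-2.3, 0.1)

The purple sphere was at about (9.8, 6.1) and moved to about (7.5, 6.2).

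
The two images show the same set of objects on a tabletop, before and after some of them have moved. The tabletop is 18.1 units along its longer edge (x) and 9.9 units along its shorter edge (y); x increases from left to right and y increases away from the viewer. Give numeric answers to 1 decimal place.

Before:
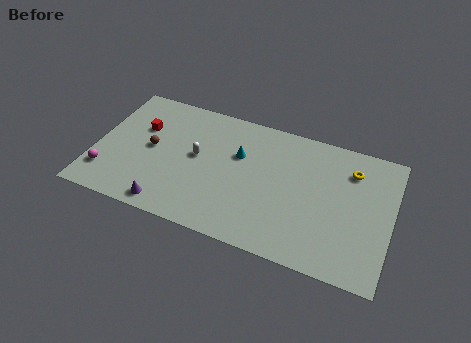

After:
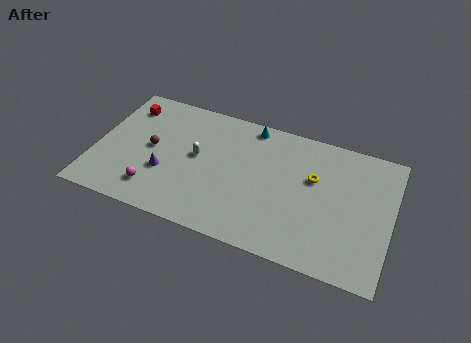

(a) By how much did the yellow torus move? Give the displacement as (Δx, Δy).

(-2.2, -1.4)

From the two frames, the yellow torus sits at roughly (15.5, 7.6) before and (13.3, 6.2) after.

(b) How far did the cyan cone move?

2.5

The cyan cone moved from about (8.7, 6.4) to (9.2, 8.9), a distance of √(0.5² + 2.5²) ≈ 2.5.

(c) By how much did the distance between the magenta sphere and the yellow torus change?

-5.2

The distance was about 15.5 in the first image and 10.3 in the second, so they moved 5.2 units closer together.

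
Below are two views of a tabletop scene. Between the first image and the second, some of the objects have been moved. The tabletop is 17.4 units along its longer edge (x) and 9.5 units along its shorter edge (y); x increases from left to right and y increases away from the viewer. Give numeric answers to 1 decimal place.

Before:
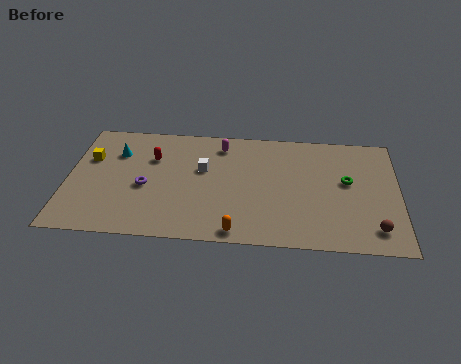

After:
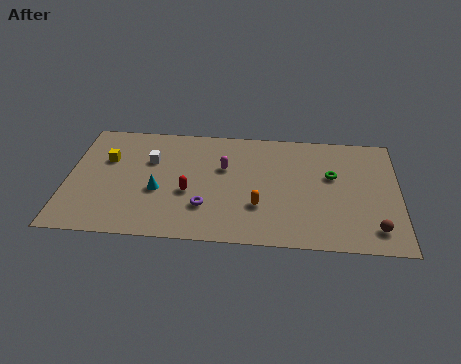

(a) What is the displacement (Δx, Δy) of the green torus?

(-0.8, 0.4)

From the two frames, the green torus sits at roughly (14.7, 5.4) before and (13.9, 5.8) after.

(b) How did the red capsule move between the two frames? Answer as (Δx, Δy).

(2.0, -2.7)

The red capsule started near (4.4, 6.5) and ended near (6.4, 3.8).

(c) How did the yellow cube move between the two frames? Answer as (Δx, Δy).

(0.9, 0.0)

The yellow cube was at about (1.1, 6.2) and moved to about (2.0, 6.2).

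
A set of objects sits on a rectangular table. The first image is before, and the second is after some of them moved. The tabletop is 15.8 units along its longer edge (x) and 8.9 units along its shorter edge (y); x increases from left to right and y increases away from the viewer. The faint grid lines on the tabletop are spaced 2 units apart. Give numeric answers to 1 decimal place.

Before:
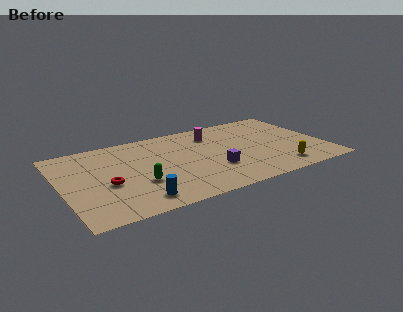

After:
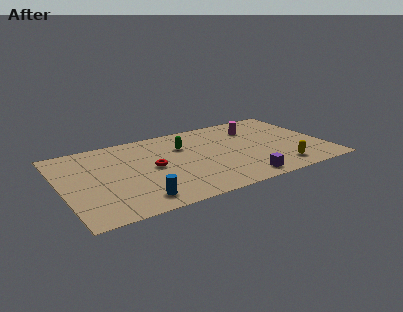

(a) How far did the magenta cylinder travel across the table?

2.6

The magenta cylinder moved from about (9.4, 6.9) to (12.0, 6.7), a distance of √(2.6² + 0.2²) ≈ 2.6.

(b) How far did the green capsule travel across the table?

4.4

From (4.4, 3.1) to (7.5, 6.2), the green capsule covered √(3.1² + 3.1²) ≈ 4.4 units.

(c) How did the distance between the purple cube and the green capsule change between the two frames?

+1.3

Before: roughly 4.5 units apart; after: 5.8. That's 1.3 units further apart.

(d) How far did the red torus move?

2.9

The red torus moved from about (2.6, 3.7) to (5.4, 4.5), a distance of √(2.8² + 0.8²) ≈ 2.9.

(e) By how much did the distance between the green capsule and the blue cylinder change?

+4.2

The distance was about 1.7 in the first image and 5.9 in the second, so they moved 4.2 units further apart.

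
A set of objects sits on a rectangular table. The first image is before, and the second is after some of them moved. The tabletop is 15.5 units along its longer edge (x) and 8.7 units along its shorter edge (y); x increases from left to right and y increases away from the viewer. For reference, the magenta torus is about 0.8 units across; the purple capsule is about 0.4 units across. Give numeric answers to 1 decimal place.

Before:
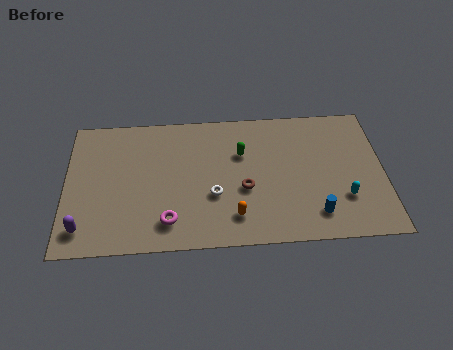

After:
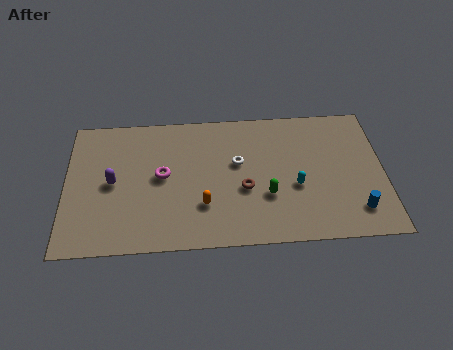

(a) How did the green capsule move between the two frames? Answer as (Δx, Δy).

(1.2, -2.8)

The green capsule was at about (8.6, 5.8) and moved to about (9.8, 3.0).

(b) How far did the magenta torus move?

2.9

From (5.0, 1.7) to (4.7, 4.6), the magenta torus covered √(0.3² + 2.9²) ≈ 2.9 units.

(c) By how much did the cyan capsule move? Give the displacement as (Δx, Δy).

(-2.3, 0.9)

The cyan capsule was at about (13.5, 2.6) and moved to about (11.2, 3.5).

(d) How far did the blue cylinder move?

2.0

The blue cylinder moved from about (12.1, 1.7) to (14.1, 1.8), a distance of √(2.0² + 0.1²) ≈ 2.0.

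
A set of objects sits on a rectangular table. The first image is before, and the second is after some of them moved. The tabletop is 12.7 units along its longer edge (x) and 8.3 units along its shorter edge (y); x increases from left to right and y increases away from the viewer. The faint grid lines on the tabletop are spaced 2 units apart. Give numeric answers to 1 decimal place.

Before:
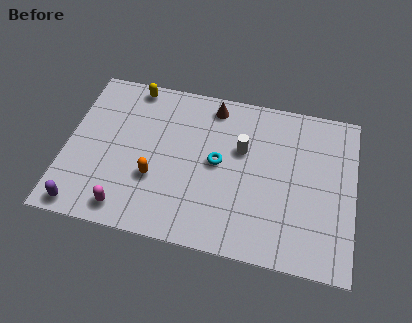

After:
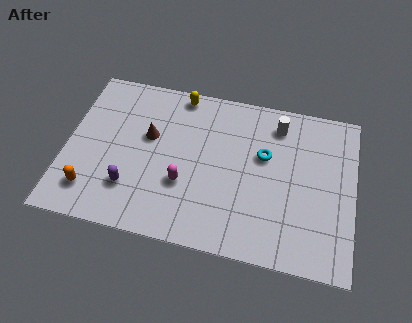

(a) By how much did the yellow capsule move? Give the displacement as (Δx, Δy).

(2.1, 0.0)

The yellow capsule was at about (2.7, 7.5) and moved to about (4.8, 7.5).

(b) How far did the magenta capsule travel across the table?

3.0

From (2.9, 1.1) to (5.3, 2.9), the magenta capsule covered √(2.4² + 1.8²) ≈ 3.0 units.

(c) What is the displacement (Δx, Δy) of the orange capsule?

(-2.7, -1.2)

From the two frames, the orange capsule sits at roughly (4.0, 2.9) before and (1.3, 1.7) after.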